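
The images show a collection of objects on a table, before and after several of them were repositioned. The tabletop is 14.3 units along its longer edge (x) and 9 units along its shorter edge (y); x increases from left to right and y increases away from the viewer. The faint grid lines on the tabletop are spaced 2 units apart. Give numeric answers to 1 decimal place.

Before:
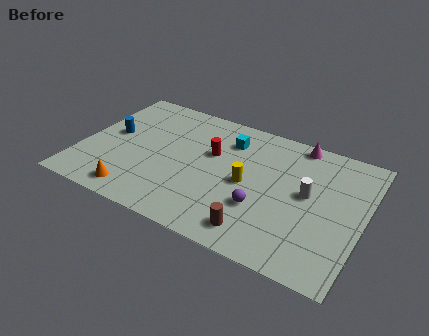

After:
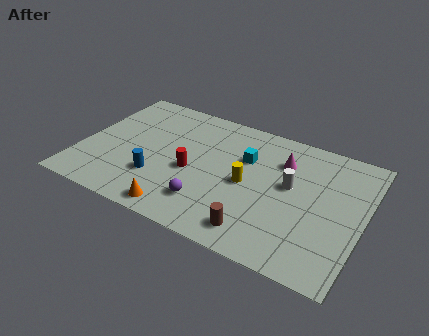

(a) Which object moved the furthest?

the blue cylinder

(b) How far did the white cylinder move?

0.9

From (11.5, 4.9) to (10.6, 5.1), the white cylinder covered √(0.9² + 0.2²) ≈ 0.9 units.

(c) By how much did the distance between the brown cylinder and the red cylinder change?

-0.6

Before: roughly 5.1 units apart; after: 4.5. That's 0.6 units closer together.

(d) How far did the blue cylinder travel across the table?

3.5

The blue cylinder was near (1.4, 4.9) before and (4.1, 2.7) after, so it travelled √(2.7² + 2.2²) ≈ 3.5 units.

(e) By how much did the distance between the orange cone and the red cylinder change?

-2.6

The distance was about 5.5 in the first image and 2.9 in the second, so they moved 2.6 units closer together.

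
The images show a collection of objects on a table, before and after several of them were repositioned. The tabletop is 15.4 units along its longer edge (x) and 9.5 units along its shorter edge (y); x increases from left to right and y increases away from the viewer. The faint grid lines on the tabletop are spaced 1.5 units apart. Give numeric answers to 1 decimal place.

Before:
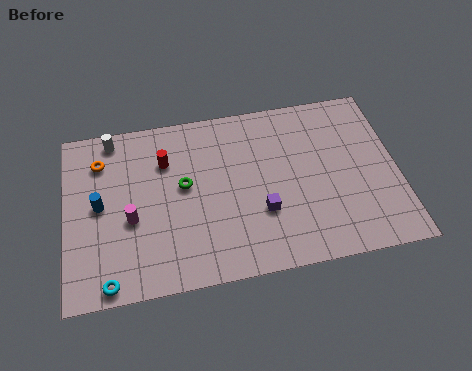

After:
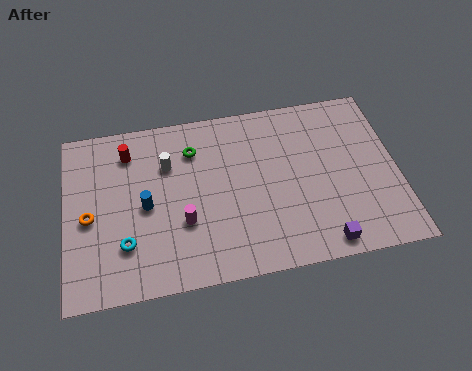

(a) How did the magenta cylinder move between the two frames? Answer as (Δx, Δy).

(2.4, -0.6)

From the two frames, the magenta cylinder sits at roughly (3.0, 3.9) before and (5.4, 3.3) after.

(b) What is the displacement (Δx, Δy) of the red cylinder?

(-1.7, 0.8)

The red cylinder was at about (4.7, 6.8) and moved to about (3.0, 7.6).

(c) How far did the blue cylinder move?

2.1

The blue cylinder was near (1.6, 4.9) before and (3.7, 4.5) after, so it travelled √(2.1² + 0.4²) ≈ 2.1 units.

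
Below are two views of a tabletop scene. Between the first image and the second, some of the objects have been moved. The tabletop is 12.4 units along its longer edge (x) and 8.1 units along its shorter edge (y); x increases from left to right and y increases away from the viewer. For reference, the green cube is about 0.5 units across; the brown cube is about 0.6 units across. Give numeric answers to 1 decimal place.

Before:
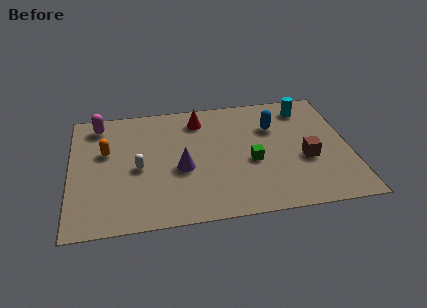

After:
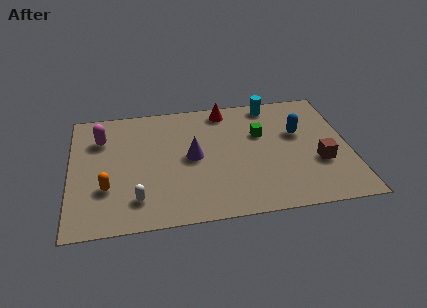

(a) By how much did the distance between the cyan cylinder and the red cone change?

-2.7

They were about 4.8 units apart before and 2.1 after — 2.7 units closer together.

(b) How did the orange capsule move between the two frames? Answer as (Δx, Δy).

(0.0, -2.4)

From the two frames, the orange capsule sits at roughly (1.6, 5.0) before and (1.6, 2.6) after.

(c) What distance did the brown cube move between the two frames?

0.7

From (10.4, 3.2) to (11.0, 2.9), the brown cube covered √(0.6² + 0.3²) ≈ 0.7 units.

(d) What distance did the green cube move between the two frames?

1.9

The green cube moved from about (8.0, 3.4) to (8.5, 5.2), a distance of √(0.5² + 1.8²) ≈ 1.9.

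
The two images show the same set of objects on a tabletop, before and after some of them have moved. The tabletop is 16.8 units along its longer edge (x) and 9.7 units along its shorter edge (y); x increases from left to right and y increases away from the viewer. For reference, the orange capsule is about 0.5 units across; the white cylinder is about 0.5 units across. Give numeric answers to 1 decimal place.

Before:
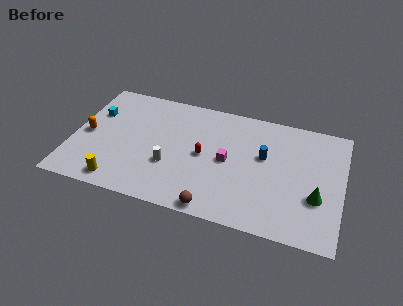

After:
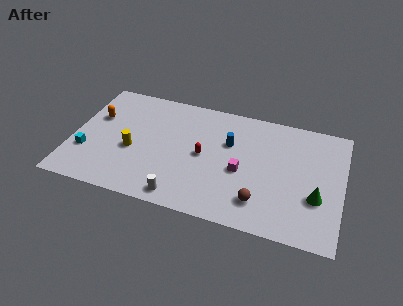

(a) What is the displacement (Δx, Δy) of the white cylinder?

(0.9, -2.3)

The white cylinder started near (6.2, 3.4) and ended near (7.1, 1.1).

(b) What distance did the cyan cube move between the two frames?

3.4

The cyan cube was near (1.2, 6.5) before and (1.0, 3.1) after, so it travelled √(0.2² + 3.4²) ≈ 3.4 units.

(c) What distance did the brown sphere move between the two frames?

3.0

The brown sphere was near (9.2, 0.8) before and (11.9, 2.1) after, so it travelled √(2.7² + 1.3²) ≈ 3.0 units.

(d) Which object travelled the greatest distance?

the cyan cube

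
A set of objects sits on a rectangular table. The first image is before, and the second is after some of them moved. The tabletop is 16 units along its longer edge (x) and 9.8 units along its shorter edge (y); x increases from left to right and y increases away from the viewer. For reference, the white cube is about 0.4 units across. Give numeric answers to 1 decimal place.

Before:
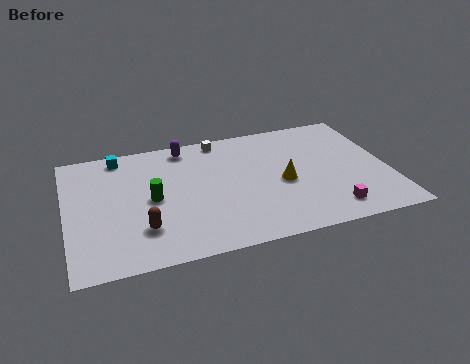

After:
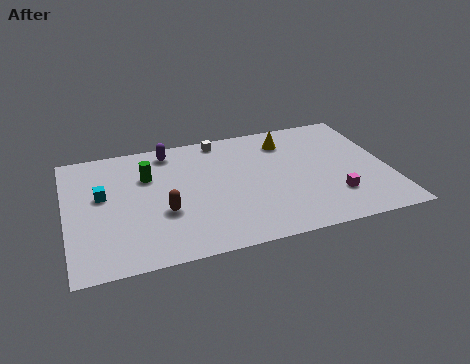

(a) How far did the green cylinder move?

1.9

The green cylinder was near (4.2, 4.8) before and (4.1, 6.7) after, so it travelled √(0.1² + 1.9²) ≈ 1.9 units.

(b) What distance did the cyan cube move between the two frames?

3.2

From (2.8, 8.7) to (1.8, 5.7), the cyan cube covered √(1.0² + 3.0²) ≈ 3.2 units.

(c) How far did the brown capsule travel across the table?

1.5

The brown capsule moved from about (3.6, 2.6) to (4.7, 3.6), a distance of √(1.1² + 1.0²) ≈ 1.5.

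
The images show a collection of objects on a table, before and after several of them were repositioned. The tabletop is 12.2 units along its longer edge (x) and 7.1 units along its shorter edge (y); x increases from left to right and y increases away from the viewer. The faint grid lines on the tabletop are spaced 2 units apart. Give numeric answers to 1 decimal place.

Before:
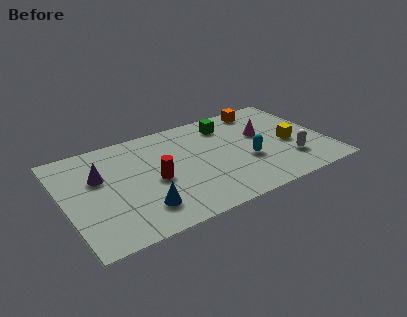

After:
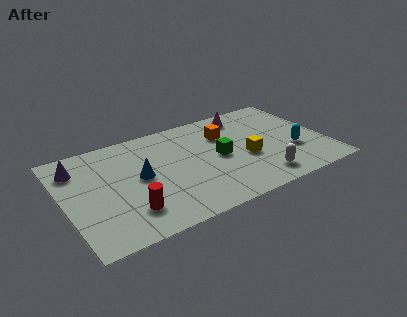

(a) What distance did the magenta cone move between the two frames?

1.8

The magenta cone moved from about (9.4, 4.3) to (8.8, 6.0), a distance of √(0.6² + 1.7²) ≈ 1.8.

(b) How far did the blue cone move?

2.1

The blue cone moved from about (3.3, 1.6) to (3.5, 3.7), a distance of √(0.2² + 2.1²) ≈ 2.1.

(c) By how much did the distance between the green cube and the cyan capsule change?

+0.5

They were about 3.0 units apart before and 3.5 after — 0.5 units further apart.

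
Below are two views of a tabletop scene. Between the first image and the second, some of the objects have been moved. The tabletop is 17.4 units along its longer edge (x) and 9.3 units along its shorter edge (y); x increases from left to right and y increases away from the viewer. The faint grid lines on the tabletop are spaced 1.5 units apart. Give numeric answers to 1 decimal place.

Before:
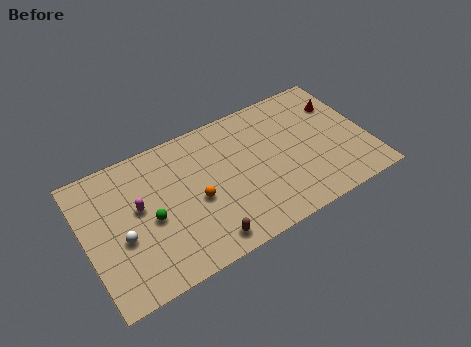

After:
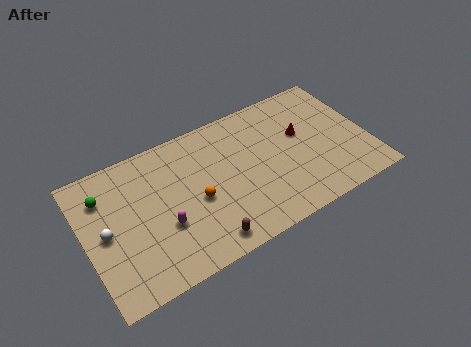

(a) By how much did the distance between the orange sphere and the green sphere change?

+3.2

The distance was about 2.8 in the first image and 6.0 in the second, so they moved 3.2 units further apart.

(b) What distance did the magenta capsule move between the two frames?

2.3

The magenta capsule was near (3.3, 5.3) before and (4.6, 3.4) after, so it travelled √(1.3² + 1.9²) ≈ 2.3 units.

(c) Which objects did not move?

the brown capsule and the orange sphere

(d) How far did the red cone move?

2.8

From (16.1, 6.7) to (13.5, 5.6), the red cone covered √(2.6² + 1.1²) ≈ 2.8 units.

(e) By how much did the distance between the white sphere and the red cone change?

-2.0

Before: roughly 14.3 units apart; after: 12.3. That's 2.0 units closer together.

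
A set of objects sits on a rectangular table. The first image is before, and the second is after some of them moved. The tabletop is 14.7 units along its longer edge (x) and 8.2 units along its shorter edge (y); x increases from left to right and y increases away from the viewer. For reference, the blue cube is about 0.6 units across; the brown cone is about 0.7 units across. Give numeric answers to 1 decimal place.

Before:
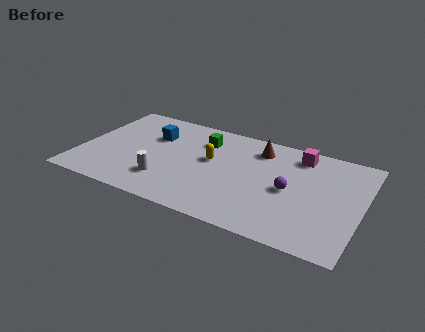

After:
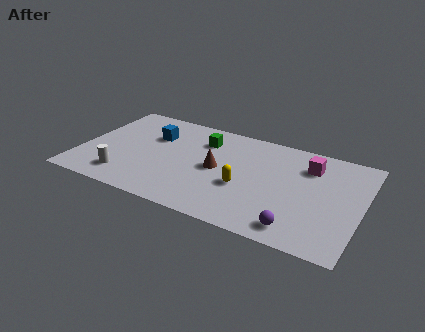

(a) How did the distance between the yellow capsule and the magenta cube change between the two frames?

-0.6

They were about 4.9 units apart before and 4.3 after — 0.6 units closer together.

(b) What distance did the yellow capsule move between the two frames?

2.4

The yellow capsule was near (6.8, 4.7) before and (8.7, 3.2) after, so it travelled √(1.9² + 1.5²) ≈ 2.4 units.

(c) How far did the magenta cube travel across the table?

0.9

The magenta cube was near (11.2, 6.9) before and (11.8, 6.2) after, so it travelled √(0.6² + 0.7²) ≈ 0.9 units.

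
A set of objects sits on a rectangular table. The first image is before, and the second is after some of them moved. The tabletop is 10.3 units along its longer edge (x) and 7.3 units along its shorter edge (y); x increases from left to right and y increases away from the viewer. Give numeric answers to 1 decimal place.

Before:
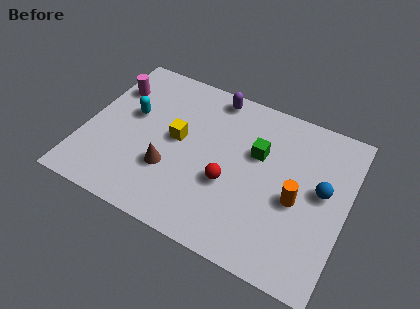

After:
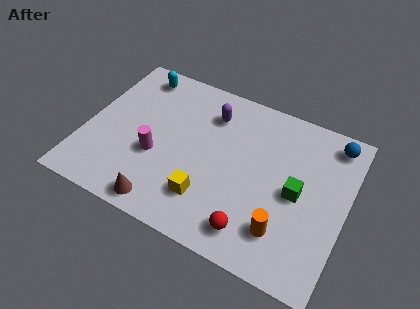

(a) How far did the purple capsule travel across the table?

0.9

The purple capsule was near (4.7, 6.5) before and (4.7, 5.6) after, so it travelled √(0.0² + 0.9²) ≈ 0.9 units.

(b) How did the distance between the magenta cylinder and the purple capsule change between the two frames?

-0.8

They were about 4.1 units apart before and 3.3 after — 0.8 units closer together.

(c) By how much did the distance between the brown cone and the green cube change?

+1.7

The distance was about 3.9 in the first image and 5.6 in the second, so they moved 1.7 units further apart.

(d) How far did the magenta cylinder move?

3.3

The magenta cylinder was near (0.8, 5.3) before and (2.9, 2.8) after, so it travelled √(2.1² + 2.5²) ≈ 3.3 units.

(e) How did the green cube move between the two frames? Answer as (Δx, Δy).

(1.7, -1.1)

The green cube was at about (6.7, 4.6) and moved to about (8.4, 3.5).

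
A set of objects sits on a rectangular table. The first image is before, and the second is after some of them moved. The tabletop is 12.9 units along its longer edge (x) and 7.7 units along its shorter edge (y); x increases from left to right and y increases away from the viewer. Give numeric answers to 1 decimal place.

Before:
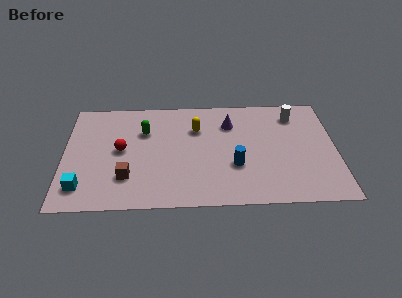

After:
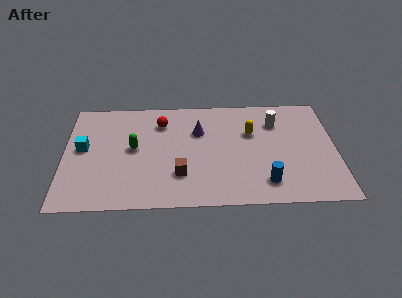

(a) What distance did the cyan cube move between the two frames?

2.7

From (0.9, 1.5) to (0.9, 4.2), the cyan cube covered √(0.0² + 2.7²) ≈ 2.7 units.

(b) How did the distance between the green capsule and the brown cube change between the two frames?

-0.4

Before: roughly 3.3 units apart; after: 2.9. That's 0.4 units closer together.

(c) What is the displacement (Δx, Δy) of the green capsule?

(-0.5, -1.2)

The green capsule was at about (3.8, 5.3) and moved to about (3.3, 4.1).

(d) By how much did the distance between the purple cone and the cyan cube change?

-2.6

The distance was about 8.2 in the first image and 5.6 in the second, so they moved 2.6 units closer together.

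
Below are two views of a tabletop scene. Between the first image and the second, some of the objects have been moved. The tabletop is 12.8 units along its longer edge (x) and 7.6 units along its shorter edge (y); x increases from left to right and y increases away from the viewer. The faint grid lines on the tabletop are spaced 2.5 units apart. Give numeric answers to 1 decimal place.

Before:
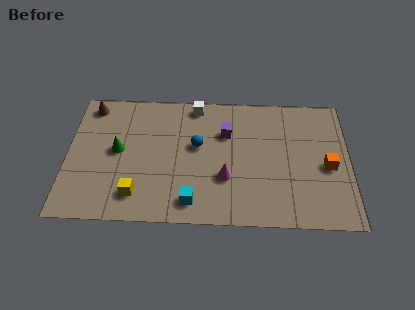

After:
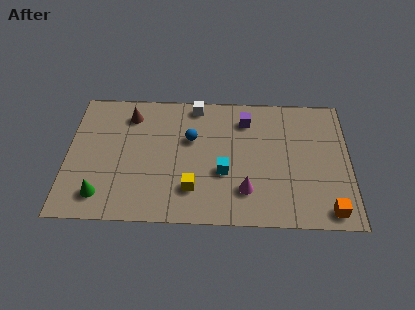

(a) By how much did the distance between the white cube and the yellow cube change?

-1.0

Before: roughly 5.9 units apart; after: 4.9. That's 1.0 units closer together.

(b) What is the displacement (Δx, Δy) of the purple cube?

(0.9, 0.8)

The purple cube was at about (7.2, 5.2) and moved to about (8.1, 6.0).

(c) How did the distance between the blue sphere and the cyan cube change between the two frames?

-0.8

Before: roughly 3.2 units apart; after: 2.4. That's 0.8 units closer together.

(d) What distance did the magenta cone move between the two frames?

1.1

From (7.2, 2.6) to (8.1, 1.9), the magenta cone covered √(0.9² + 0.7²) ≈ 1.1 units.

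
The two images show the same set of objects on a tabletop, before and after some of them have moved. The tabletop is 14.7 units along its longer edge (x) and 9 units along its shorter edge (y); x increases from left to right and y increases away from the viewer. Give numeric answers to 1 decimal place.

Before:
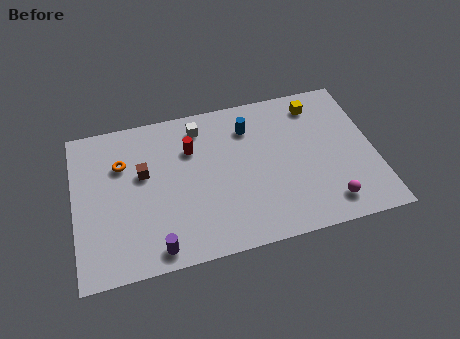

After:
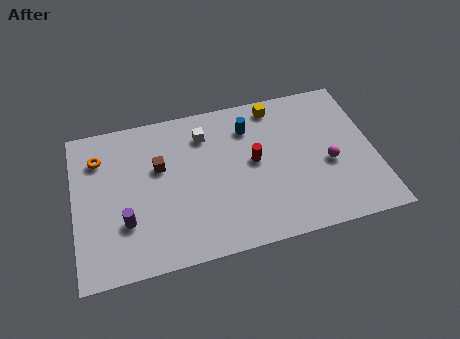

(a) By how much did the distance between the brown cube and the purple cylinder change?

-1.1

The distance was about 4.4 in the first image and 3.3 in the second, so they moved 1.1 units closer together.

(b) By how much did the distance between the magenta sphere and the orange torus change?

+0.6

The distance was about 10.9 in the first image and 11.5 in the second, so they moved 0.6 units further apart.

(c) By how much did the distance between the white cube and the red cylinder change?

+1.9

Before: roughly 1.3 units apart; after: 3.2. That's 1.9 units further apart.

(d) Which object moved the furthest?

the red cylinder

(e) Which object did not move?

the blue cylinder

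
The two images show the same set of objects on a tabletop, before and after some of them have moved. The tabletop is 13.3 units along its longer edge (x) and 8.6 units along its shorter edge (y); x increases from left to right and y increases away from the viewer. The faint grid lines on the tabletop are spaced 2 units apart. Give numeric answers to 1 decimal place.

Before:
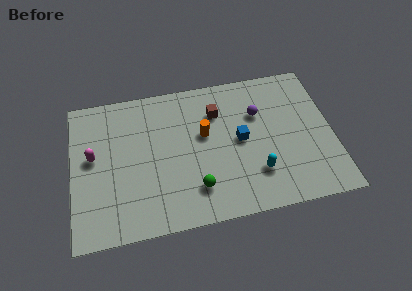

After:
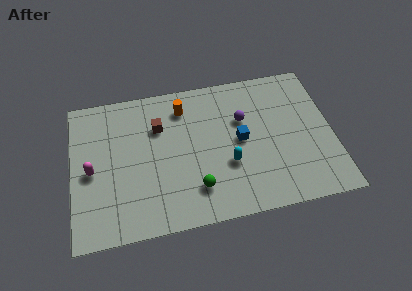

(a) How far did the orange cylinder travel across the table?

2.1

From (6.8, 5.1) to (5.8, 6.9), the orange cylinder covered √(1.0² + 1.8²) ≈ 2.1 units.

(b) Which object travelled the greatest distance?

the brown cube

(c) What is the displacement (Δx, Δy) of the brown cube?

(-3.0, -0.3)

From the two frames, the brown cube sits at roughly (7.5, 6.3) before and (4.5, 6.0) after.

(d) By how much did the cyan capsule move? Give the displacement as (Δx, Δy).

(-1.4, 0.8)

From the two frames, the cyan capsule sits at roughly (9.3, 2.3) before and (7.9, 3.1) after.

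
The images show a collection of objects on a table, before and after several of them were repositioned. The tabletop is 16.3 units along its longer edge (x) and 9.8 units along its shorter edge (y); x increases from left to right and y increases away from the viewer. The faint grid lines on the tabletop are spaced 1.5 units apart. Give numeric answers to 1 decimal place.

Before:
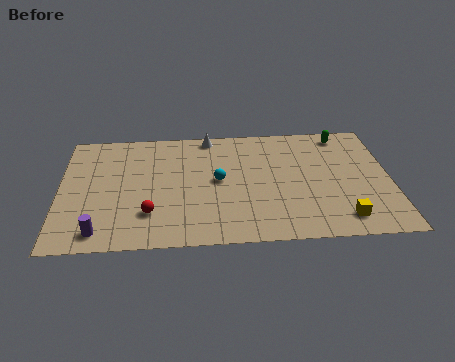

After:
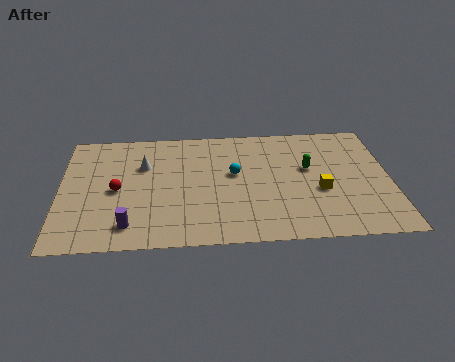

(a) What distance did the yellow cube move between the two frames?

2.5

The yellow cube was near (13.8, 1.6) before and (12.8, 3.9) after, so it travelled √(1.0² + 2.3²) ≈ 2.5 units.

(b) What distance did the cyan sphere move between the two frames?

0.9

The cyan sphere was near (7.8, 5.1) before and (8.6, 5.6) after, so it travelled √(0.8² + 0.5²) ≈ 0.9 units.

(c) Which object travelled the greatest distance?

the white cone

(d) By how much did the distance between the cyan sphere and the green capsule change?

-3.5

They were about 7.2 units apart before and 3.7 after — 3.5 units closer together.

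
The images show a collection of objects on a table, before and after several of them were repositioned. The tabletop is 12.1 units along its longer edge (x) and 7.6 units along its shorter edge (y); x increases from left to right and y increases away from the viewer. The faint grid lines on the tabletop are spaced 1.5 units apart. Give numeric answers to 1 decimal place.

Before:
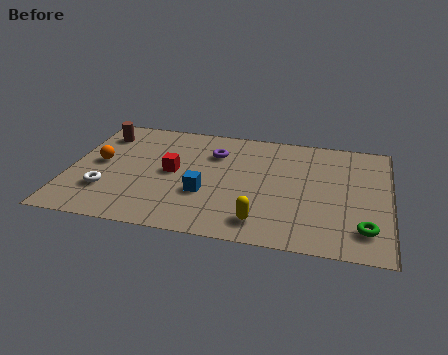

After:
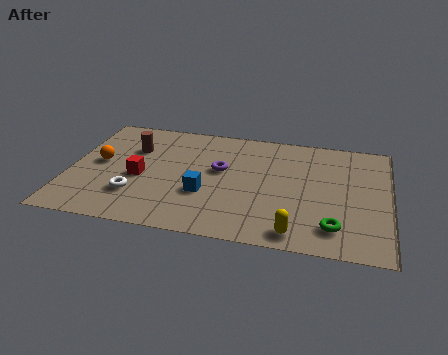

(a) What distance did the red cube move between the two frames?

1.3

From (3.9, 3.9) to (2.7, 3.3), the red cube covered √(1.2² + 0.6²) ≈ 1.3 units.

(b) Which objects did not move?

the orange sphere and the blue cube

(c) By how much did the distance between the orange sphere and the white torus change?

+0.6

They were about 1.8 units apart before and 2.4 after — 0.6 units further apart.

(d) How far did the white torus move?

1.1

The white torus was near (1.5, 2.2) before and (2.6, 2.1) after, so it travelled √(1.1² + 0.1²) ≈ 1.1 units.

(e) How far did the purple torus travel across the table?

1.1

The purple torus was near (5.4, 5.5) before and (5.7, 4.4) after, so it travelled √(0.3² + 1.1²) ≈ 1.1 units.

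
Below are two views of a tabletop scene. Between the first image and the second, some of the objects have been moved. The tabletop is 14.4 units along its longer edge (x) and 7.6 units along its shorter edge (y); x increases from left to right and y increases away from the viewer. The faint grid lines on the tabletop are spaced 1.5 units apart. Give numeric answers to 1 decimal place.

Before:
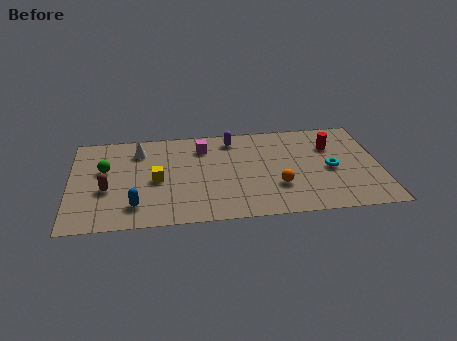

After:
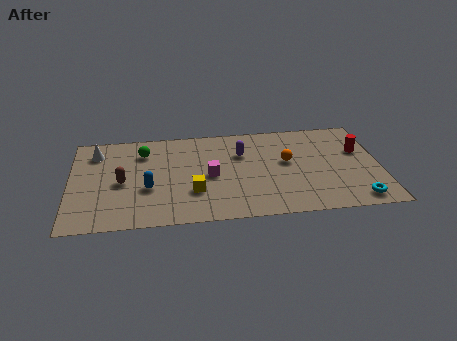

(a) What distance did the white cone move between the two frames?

2.0

The white cone was near (3.2, 5.9) before and (1.2, 6.0) after, so it travelled √(2.0² + 0.1²) ≈ 2.0 units.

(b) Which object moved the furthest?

the cyan torus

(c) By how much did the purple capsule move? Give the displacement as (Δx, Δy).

(0.4, -1.2)

The purple capsule was at about (7.6, 6.4) and moved to about (8.0, 5.2).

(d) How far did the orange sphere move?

2.0

The orange sphere moved from about (9.6, 2.4) to (10.1, 4.3), a distance of √(0.5² + 1.9²) ≈ 2.0.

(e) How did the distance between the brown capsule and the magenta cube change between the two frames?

-1.3

They were about 5.4 units apart before and 4.1 after — 1.3 units closer together.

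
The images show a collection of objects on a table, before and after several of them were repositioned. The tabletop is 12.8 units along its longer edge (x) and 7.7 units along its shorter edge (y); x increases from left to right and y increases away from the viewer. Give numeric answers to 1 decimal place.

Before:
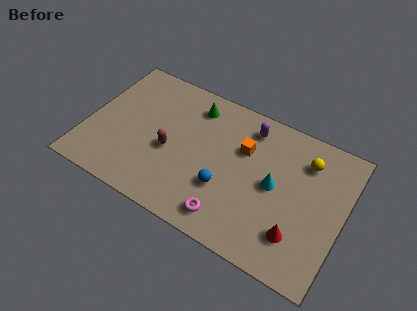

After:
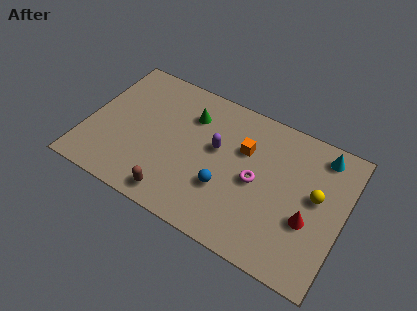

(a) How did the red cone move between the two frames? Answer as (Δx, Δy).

(0.4, 1.0)

From the two frames, the red cone sits at roughly (10.8, 1.9) before and (11.2, 2.9) after.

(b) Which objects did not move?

the orange cube and the blue sphere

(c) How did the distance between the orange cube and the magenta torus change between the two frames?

-2.3

They were about 3.9 units apart before and 1.6 after — 2.3 units closer together.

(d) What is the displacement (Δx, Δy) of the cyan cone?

(2.0, 2.7)

The cyan cone started near (9.4, 3.9) and ended near (11.4, 6.6).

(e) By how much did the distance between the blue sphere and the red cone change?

+0.3

Before: roughly 3.8 units apart; after: 4.1. That's 0.3 units further apart.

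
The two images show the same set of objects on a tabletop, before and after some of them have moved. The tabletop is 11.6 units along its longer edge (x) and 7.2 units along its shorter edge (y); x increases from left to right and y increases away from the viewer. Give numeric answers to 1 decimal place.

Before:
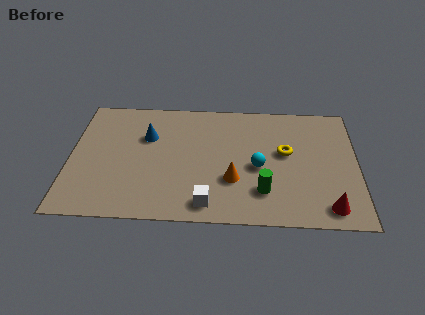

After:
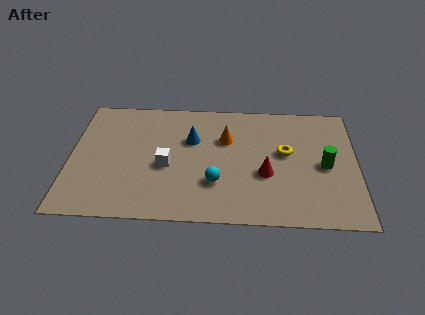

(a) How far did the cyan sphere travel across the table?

2.0

From (7.6, 3.2) to (5.9, 2.2), the cyan sphere covered √(1.7² + 1.0²) ≈ 2.0 units.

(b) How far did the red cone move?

3.1

The red cone was near (10.4, 1.0) before and (7.9, 2.8) after, so it travelled √(2.5² + 1.8²) ≈ 3.1 units.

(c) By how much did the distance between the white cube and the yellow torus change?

+0.5

They were about 4.4 units apart before and 4.9 after — 0.5 units further apart.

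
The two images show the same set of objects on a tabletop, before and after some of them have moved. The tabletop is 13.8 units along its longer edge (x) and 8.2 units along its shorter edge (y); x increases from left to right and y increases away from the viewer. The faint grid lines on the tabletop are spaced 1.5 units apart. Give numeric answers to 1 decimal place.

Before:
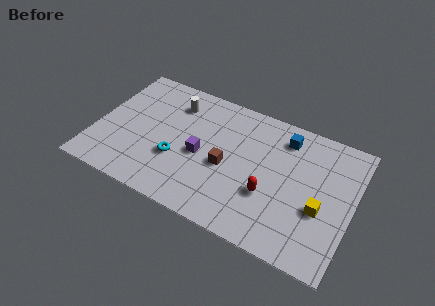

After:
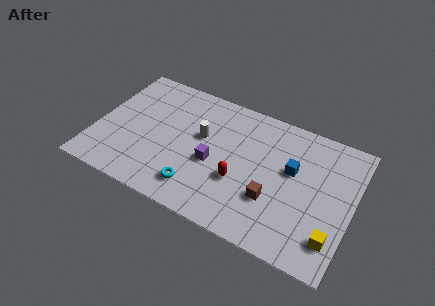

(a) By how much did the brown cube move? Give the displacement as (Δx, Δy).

(2.6, -0.9)

From the two frames, the brown cube sits at roughly (7.1, 3.6) before and (9.7, 2.7) after.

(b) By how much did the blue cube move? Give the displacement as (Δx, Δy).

(0.6, -1.8)

The blue cube started near (9.9, 6.7) and ended near (10.5, 4.9).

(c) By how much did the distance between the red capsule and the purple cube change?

-2.3

The distance was about 3.9 in the first image and 1.6 in the second, so they moved 2.3 units closer together.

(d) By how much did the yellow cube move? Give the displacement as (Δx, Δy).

(0.8, -1.4)

The yellow cube started near (12.2, 3.2) and ended near (13.0, 1.8).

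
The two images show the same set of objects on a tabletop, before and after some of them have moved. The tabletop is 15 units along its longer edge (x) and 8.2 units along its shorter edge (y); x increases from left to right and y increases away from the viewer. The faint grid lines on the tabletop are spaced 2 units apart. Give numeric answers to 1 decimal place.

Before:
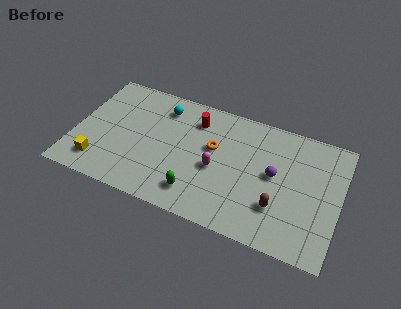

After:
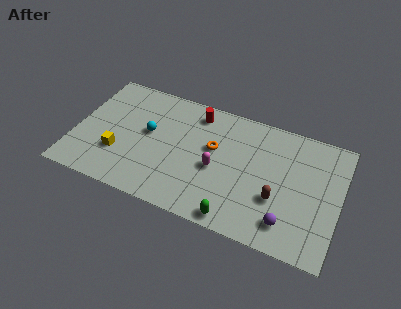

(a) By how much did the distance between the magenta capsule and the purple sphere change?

+1.4

Before: roughly 3.3 units apart; after: 4.7. That's 1.4 units further apart.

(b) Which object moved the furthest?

the purple sphere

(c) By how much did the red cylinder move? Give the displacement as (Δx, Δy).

(0.0, 0.5)

The red cylinder started near (6.6, 6.4) and ended near (6.6, 6.9).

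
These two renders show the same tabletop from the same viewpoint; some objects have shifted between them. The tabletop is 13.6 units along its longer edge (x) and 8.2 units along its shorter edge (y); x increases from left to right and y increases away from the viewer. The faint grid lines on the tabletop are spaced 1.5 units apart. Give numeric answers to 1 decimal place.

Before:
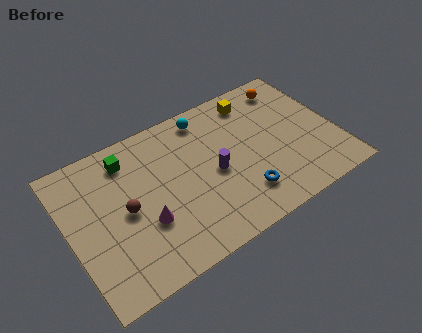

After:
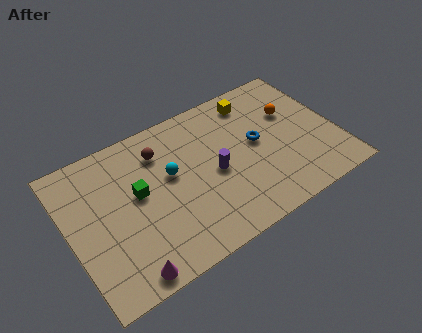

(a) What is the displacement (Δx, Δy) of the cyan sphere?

(-2.2, -2.3)

The cyan sphere started near (7.4, 7.1) and ended near (5.2, 4.8).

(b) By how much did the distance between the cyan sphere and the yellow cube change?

+2.6

Before: roughly 2.5 units apart; after: 5.1. That's 2.6 units further apart.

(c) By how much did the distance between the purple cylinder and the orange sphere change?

-0.9

The distance was about 5.5 in the first image and 4.6 in the second, so they moved 0.9 units closer together.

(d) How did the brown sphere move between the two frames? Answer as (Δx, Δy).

(2.1, 2.3)

From the two frames, the brown sphere sits at roughly (2.8, 4.0) before and (4.9, 6.3) after.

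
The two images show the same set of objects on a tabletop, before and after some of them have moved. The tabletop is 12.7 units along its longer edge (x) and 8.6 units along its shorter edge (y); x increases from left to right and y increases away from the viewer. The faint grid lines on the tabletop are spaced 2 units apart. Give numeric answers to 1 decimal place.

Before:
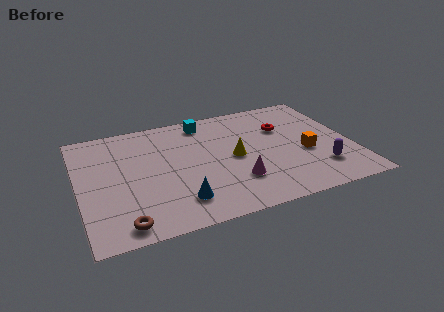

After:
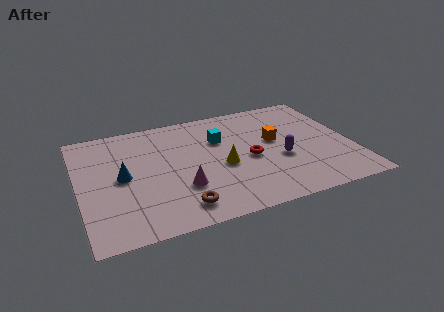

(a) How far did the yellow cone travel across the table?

0.8

From (7.2, 4.2) to (6.6, 3.7), the yellow cone covered √(0.6² + 0.5²) ≈ 0.8 units.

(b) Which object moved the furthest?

the blue cone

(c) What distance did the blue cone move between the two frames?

3.5

From (4.4, 1.8) to (2.0, 4.3), the blue cone covered √(2.4² + 2.5²) ≈ 3.5 units.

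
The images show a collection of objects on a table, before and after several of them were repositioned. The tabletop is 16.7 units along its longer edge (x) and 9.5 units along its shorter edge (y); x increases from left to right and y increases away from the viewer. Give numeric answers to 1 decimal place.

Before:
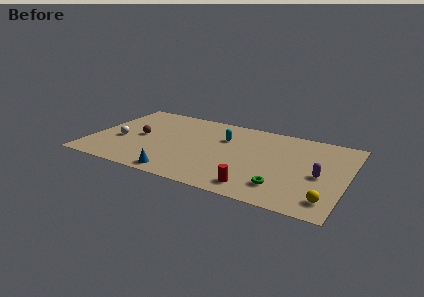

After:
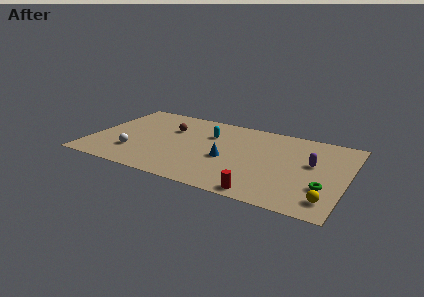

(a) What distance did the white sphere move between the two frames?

1.6

The white sphere moved from about (1.9, 3.8) to (3.0, 2.6), a distance of √(1.1² + 1.2²) ≈ 1.6.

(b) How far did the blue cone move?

4.1

The blue cone moved from about (6.2, 1.0) to (9.0, 4.0), a distance of √(2.8² + 3.0²) ≈ 4.1.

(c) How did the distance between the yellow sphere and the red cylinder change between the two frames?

-0.4

They were about 4.5 units apart before and 4.1 after — 0.4 units closer together.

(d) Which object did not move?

the yellow sphere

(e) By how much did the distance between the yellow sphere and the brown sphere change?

-1.2

They were about 13.0 units apart before and 11.8 after — 1.2 units closer together.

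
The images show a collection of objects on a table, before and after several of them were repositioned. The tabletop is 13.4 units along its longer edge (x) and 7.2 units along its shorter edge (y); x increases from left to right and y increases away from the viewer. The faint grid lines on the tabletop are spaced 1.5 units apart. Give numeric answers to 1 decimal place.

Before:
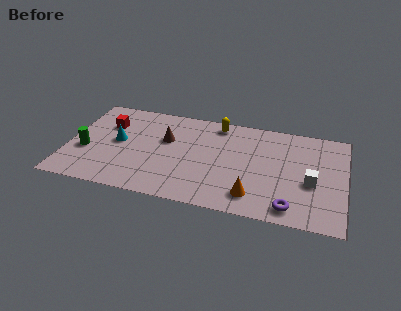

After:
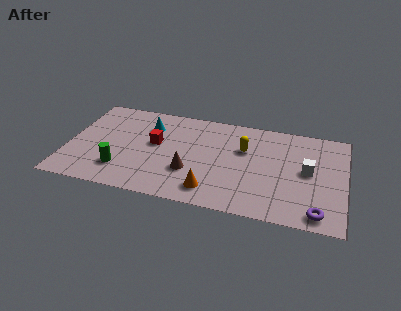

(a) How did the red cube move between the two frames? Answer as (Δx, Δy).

(2.4, -0.9)

The red cube started near (1.8, 5.0) and ended near (4.2, 4.1).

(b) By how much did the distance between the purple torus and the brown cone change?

-0.7

Before: roughly 7.1 units apart; after: 6.4. That's 0.7 units closer together.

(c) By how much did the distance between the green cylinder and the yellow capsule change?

-0.6

The distance was about 7.1 in the first image and 6.5 in the second, so they moved 0.6 units closer together.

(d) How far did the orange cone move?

2.0

The orange cone moved from about (9.1, 1.4) to (7.1, 1.3), a distance of √(2.0² + 0.1²) ≈ 2.0.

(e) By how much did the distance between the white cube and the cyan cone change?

-1.5

Before: roughly 9.4 units apart; after: 7.9. That's 1.5 units closer together.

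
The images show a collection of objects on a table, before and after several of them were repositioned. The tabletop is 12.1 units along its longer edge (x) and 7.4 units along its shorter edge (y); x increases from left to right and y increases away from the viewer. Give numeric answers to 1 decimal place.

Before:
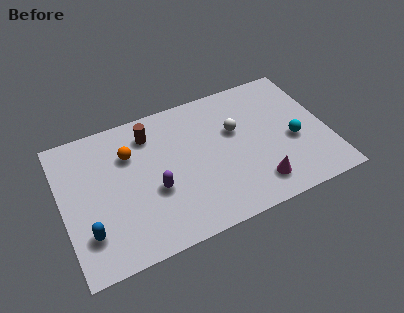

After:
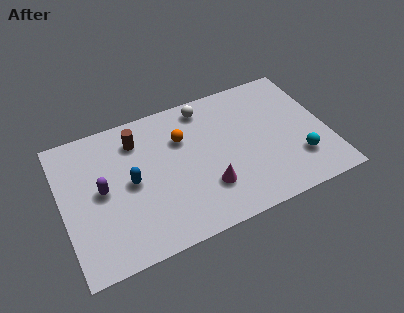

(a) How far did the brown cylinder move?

0.6

From (4.2, 5.9) to (3.6, 5.8), the brown cylinder covered √(0.6² + 0.1²) ≈ 0.6 units.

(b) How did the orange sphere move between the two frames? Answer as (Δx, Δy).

(2.4, -0.1)

From the two frames, the orange sphere sits at roughly (3.2, 5.2) before and (5.6, 5.1) after.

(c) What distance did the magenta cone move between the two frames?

2.3

From (8.6, 1.4) to (6.4, 2.1), the magenta cone covered √(2.2² + 0.7²) ≈ 2.3 units.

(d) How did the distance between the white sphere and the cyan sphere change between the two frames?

+2.9

Before: roughly 2.9 units apart; after: 5.8. That's 2.9 units further apart.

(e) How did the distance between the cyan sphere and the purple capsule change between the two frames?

+2.6

They were about 6.4 units apart before and 9.0 after — 2.6 units further apart.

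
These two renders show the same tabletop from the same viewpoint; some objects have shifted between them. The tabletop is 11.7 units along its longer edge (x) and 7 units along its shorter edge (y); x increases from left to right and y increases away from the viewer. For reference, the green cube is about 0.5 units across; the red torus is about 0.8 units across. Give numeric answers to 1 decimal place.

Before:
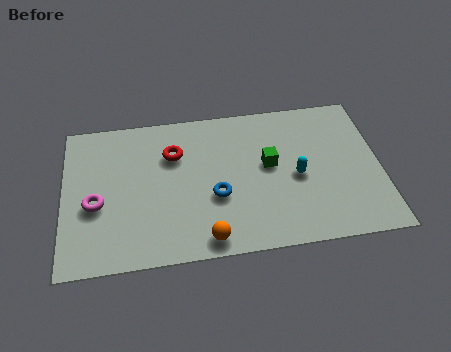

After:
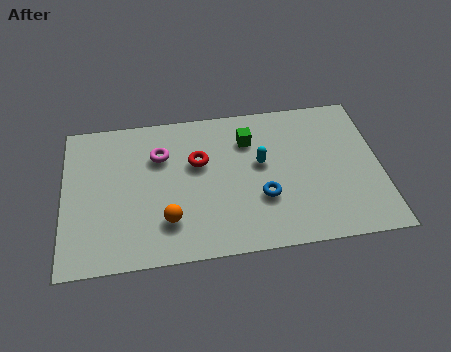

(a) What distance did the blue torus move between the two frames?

1.7

The blue torus moved from about (5.6, 2.7) to (7.3, 2.4), a distance of √(1.7² + 0.3²) ≈ 1.7.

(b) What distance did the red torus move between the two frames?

1.0

The red torus was near (4.1, 4.9) before and (5.0, 4.4) after, so it travelled √(0.9² + 0.5²) ≈ 1.0 units.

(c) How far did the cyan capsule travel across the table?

1.5

The cyan capsule was near (8.6, 3.2) before and (7.3, 4.0) after, so it travelled √(1.3² + 0.8²) ≈ 1.5 units.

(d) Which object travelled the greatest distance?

the magenta torus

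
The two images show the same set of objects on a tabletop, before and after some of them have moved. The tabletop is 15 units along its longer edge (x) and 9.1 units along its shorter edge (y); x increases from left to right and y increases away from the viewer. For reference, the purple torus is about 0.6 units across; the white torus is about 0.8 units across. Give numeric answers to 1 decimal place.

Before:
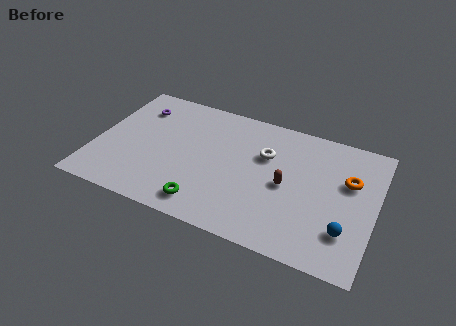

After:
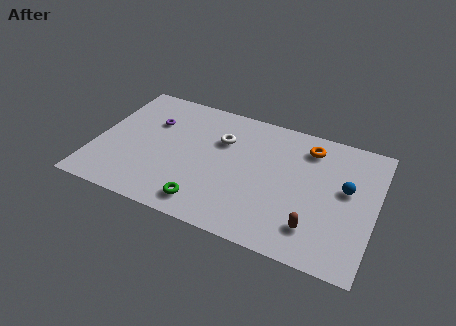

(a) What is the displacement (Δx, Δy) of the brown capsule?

(1.7, -2.3)

The brown capsule was at about (10.3, 4.3) and moved to about (12.0, 2.0).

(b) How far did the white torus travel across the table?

2.4

The white torus was near (9.0, 6.0) before and (6.6, 6.2) after, so it travelled √(2.4² + 0.2²) ≈ 2.4 units.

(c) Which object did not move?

the green torus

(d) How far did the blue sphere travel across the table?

2.8

From (13.6, 2.4) to (13.4, 5.2), the blue sphere covered √(0.2² + 2.8²) ≈ 2.8 units.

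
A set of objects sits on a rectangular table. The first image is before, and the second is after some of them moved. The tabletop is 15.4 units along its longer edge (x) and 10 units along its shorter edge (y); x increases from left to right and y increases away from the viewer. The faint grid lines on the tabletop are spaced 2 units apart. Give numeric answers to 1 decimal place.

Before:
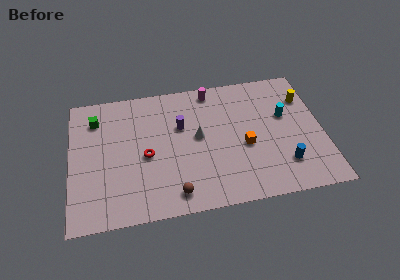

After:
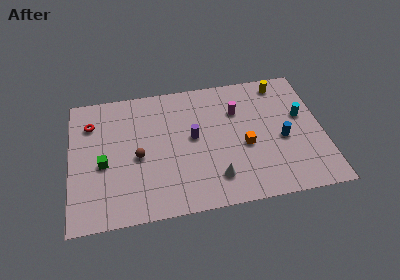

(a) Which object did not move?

the orange cube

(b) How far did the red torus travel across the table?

4.5

From (4.6, 4.5) to (1.3, 7.5), the red torus covered √(3.3² + 3.0²) ≈ 4.5 units.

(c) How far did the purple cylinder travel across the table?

1.2

From (6.8, 6.4) to (7.5, 5.4), the purple cylinder covered √(0.7² + 1.0²) ≈ 1.2 units.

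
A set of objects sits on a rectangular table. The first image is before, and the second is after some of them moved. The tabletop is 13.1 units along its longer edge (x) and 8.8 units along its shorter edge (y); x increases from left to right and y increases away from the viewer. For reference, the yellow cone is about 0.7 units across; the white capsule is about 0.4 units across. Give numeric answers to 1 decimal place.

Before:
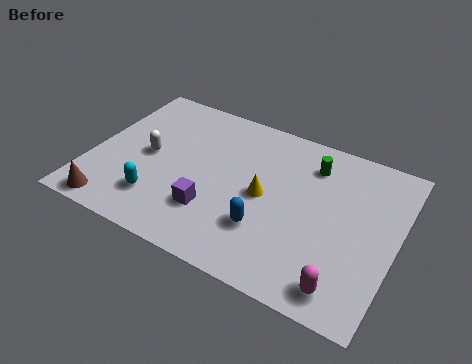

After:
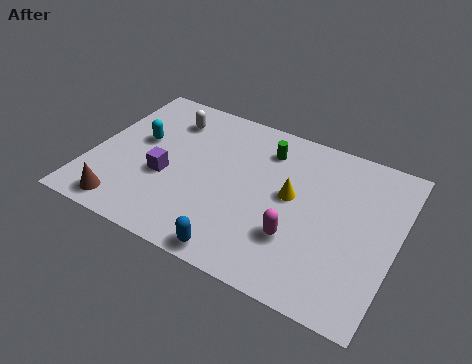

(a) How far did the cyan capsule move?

3.3

The cyan capsule moved from about (3.2, 2.1) to (1.9, 5.1), a distance of √(1.3² + 3.0²) ≈ 3.3.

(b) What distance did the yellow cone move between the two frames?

1.2

The yellow cone was near (7.5, 4.3) before and (8.6, 4.8) after, so it travelled √(1.1² + 0.5²) ≈ 1.2 units.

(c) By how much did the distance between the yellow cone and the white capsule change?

+1.0

They were about 5.1 units apart before and 6.1 after — 1.0 units further apart.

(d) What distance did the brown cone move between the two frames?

0.5

The brown cone was near (1.4, 0.9) before and (1.9, 1.1) after, so it travelled √(0.5² + 0.2²) ≈ 0.5 units.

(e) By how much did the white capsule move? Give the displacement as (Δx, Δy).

(0.5, 2.5)

From the two frames, the white capsule sits at roughly (2.4, 4.4) before and (2.9, 6.9) after.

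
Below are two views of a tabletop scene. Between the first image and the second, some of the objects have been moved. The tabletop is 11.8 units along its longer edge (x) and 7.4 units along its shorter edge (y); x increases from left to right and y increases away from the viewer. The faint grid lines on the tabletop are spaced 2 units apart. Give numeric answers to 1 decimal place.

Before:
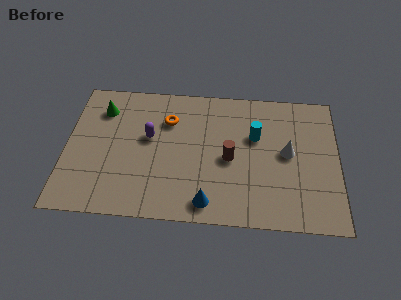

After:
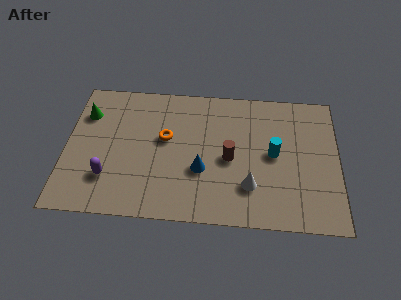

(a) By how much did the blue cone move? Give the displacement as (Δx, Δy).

(-0.3, 1.7)

From the two frames, the blue cone sits at roughly (6.2, 1.0) before and (5.9, 2.7) after.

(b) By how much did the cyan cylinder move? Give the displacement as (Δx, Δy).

(0.8, -0.9)

From the two frames, the cyan cylinder sits at roughly (8.2, 4.7) before and (9.0, 3.8) after.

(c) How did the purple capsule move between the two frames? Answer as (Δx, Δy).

(-1.7, -2.3)

From the two frames, the purple capsule sits at roughly (3.6, 4.3) before and (1.9, 2.0) after.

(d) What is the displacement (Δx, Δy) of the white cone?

(-1.6, -1.9)

The white cone was at about (9.6, 3.9) and moved to about (8.0, 2.0).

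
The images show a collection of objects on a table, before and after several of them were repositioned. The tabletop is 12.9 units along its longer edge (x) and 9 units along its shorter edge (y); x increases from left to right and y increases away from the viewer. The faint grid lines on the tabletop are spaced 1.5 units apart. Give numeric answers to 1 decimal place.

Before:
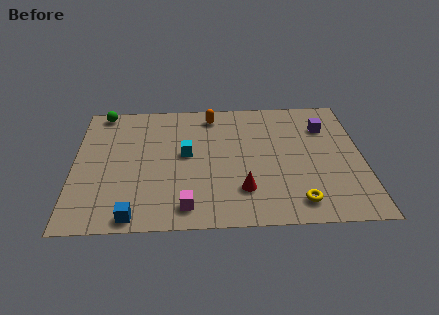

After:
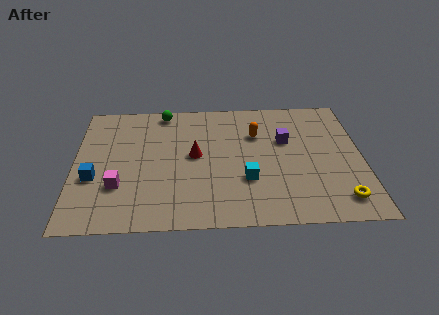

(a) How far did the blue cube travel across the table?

3.2

The blue cube moved from about (2.7, 0.8) to (0.9, 3.4), a distance of √(1.8² + 2.6²) ≈ 3.2.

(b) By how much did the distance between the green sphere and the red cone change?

-5.0

The distance was about 8.6 in the first image and 3.6 in the second, so they moved 5.0 units closer together.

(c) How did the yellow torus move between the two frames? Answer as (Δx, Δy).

(1.9, 0.1)

From the two frames, the yellow torus sits at roughly (9.9, 1.4) before and (11.8, 1.5) after.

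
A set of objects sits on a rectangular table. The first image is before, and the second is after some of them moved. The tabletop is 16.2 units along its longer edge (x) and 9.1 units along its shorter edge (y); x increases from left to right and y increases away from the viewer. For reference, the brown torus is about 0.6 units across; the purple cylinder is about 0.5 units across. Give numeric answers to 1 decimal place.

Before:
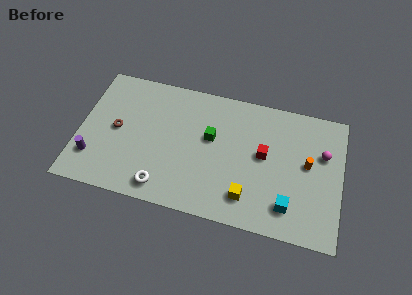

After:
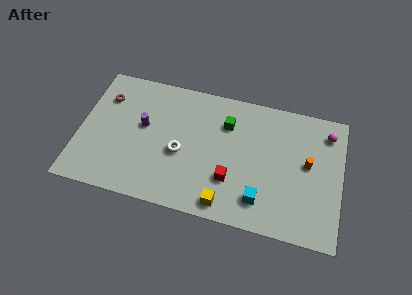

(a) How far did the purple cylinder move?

4.1

The purple cylinder moved from about (1.0, 2.3) to (3.9, 5.2), a distance of √(2.9² + 2.9²) ≈ 4.1.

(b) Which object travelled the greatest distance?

the purple cylinder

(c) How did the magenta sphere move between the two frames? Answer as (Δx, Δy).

(0.2, 1.5)

From the two frames, the magenta sphere sits at roughly (15.0, 5.9) before and (15.2, 7.4) after.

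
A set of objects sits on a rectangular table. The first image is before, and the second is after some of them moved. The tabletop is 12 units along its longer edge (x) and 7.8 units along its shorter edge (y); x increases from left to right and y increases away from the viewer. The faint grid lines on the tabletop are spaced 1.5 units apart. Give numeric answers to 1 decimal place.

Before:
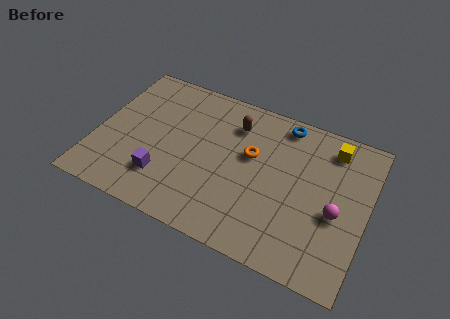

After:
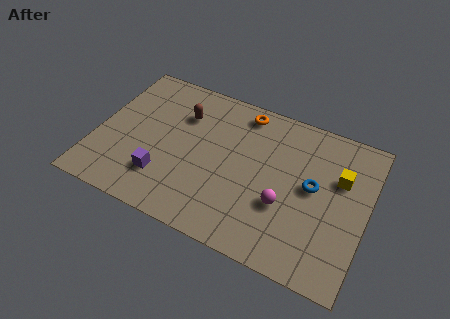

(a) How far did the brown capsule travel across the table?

2.3

The brown capsule was near (5.9, 6.0) before and (3.6, 5.6) after, so it travelled √(2.3² + 0.4²) ≈ 2.3 units.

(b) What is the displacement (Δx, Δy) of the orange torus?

(-0.6, 2.1)

The orange torus was at about (6.8, 4.7) and moved to about (6.2, 6.8).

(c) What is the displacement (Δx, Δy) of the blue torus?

(1.6, -2.7)

The blue torus was at about (8.0, 6.9) and moved to about (9.6, 4.2).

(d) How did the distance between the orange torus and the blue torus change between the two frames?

+1.8

Before: roughly 2.5 units apart; after: 4.3. That's 1.8 units further apart.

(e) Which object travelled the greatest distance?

the blue torus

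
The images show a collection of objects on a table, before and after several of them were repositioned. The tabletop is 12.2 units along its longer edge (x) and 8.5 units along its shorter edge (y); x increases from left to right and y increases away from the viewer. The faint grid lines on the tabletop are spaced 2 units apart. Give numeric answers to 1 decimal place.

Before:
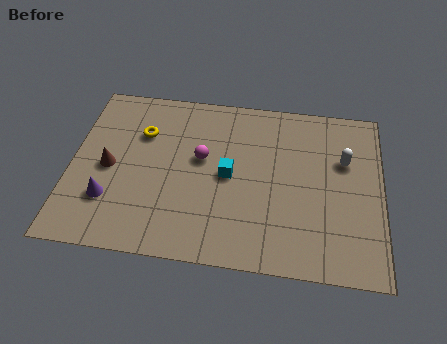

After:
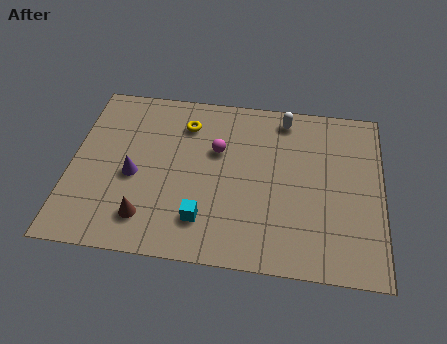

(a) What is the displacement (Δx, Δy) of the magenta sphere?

(0.6, 0.5)

From the two frames, the magenta sphere sits at roughly (5.1, 4.9) before and (5.7, 5.4) after.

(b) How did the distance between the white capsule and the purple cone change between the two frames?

-2.7

They were about 9.6 units apart before and 6.9 after — 2.7 units closer together.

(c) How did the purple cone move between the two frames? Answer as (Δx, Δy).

(0.9, 1.3)

The purple cone was at about (1.6, 2.4) and moved to about (2.5, 3.7).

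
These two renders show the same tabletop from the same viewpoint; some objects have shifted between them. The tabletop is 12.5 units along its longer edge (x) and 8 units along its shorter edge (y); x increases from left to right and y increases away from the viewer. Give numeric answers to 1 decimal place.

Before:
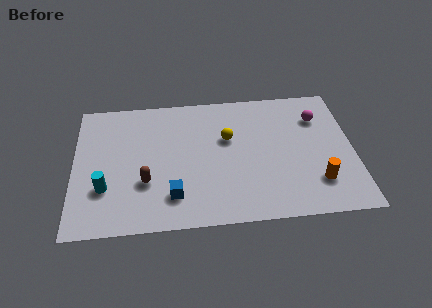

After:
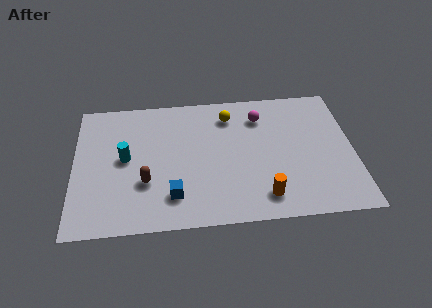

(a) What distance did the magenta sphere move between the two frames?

2.6

From (11.0, 5.9) to (8.4, 6.2), the magenta sphere covered √(2.6² + 0.3²) ≈ 2.6 units.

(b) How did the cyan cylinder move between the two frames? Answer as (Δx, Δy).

(0.9, 1.7)

The cyan cylinder was at about (1.4, 2.5) and moved to about (2.3, 4.2).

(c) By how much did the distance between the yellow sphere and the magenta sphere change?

-2.8

Before: roughly 4.2 units apart; after: 1.4. That's 2.8 units closer together.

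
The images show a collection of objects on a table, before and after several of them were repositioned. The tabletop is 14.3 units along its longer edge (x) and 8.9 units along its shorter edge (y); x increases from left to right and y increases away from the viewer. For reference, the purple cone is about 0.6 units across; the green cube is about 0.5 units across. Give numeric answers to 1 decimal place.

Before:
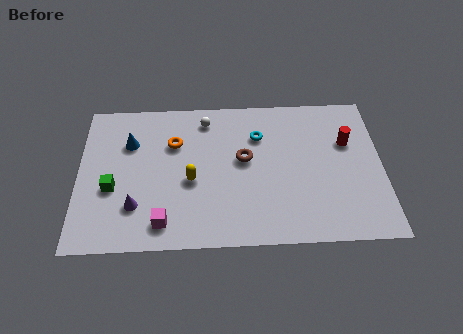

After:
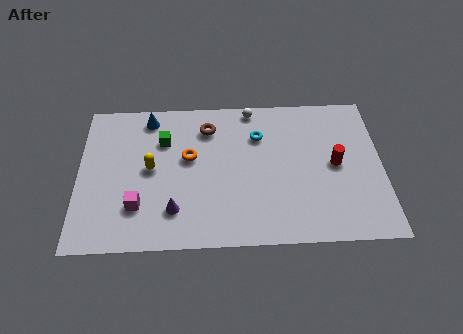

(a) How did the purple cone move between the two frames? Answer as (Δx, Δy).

(1.8, -0.3)

The purple cone was at about (2.7, 2.4) and moved to about (4.5, 2.1).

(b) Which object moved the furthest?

the green cube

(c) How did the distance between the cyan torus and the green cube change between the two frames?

-3.0

Before: roughly 7.5 units apart; after: 4.5. That's 3.0 units closer together.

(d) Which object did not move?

the cyan torus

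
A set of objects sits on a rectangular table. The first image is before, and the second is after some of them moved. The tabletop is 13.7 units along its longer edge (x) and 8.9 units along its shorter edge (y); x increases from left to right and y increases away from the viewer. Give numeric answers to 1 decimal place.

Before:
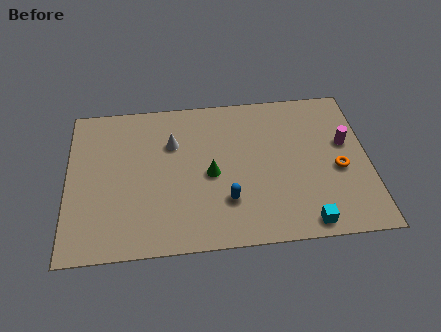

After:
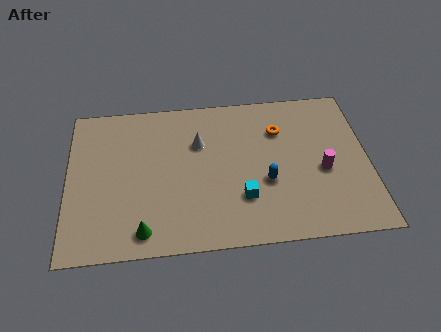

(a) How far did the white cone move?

1.2

The white cone moved from about (4.8, 6.1) to (6.0, 6.0), a distance of √(1.2² + 0.1²) ≈ 1.2.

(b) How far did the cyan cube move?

3.3

From (10.7, 0.9) to (7.9, 2.6), the cyan cube covered √(2.8² + 1.7²) ≈ 3.3 units.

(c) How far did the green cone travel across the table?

4.2

The green cone moved from about (6.5, 4.1) to (3.4, 1.2), a distance of √(3.1² + 2.9²) ≈ 4.2.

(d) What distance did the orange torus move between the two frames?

3.7

The orange torus was near (12.3, 3.8) before and (9.7, 6.4) after, so it travelled √(2.6² + 2.6²) ≈ 3.7 units.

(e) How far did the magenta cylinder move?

1.9

The magenta cylinder was near (12.7, 5.3) before and (11.6, 3.8) after, so it travelled √(1.1² + 1.5²) ≈ 1.9 units.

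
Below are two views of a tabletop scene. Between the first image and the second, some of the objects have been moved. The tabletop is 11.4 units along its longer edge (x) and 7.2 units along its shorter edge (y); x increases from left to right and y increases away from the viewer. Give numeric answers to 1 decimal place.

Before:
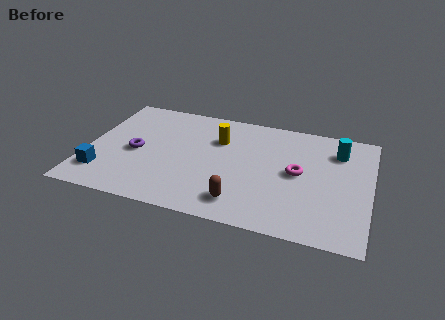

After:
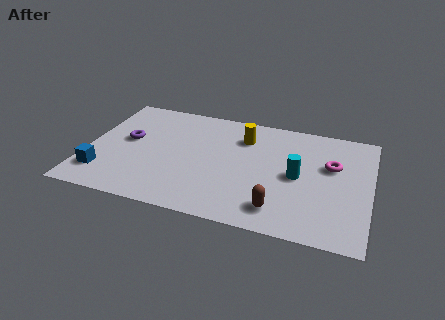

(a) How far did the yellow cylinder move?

1.1

The yellow cylinder was near (5.2, 5.0) before and (6.2, 5.4) after, so it travelled √(1.0² + 0.4²) ≈ 1.1 units.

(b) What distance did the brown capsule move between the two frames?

1.5

From (6.4, 1.3) to (7.9, 1.3), the brown capsule covered √(1.5² + 0.0²) ≈ 1.5 units.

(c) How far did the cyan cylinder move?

2.5

The cyan cylinder moved from about (10.0, 5.5) to (8.5, 3.5), a distance of √(1.5² + 2.0²) ≈ 2.5.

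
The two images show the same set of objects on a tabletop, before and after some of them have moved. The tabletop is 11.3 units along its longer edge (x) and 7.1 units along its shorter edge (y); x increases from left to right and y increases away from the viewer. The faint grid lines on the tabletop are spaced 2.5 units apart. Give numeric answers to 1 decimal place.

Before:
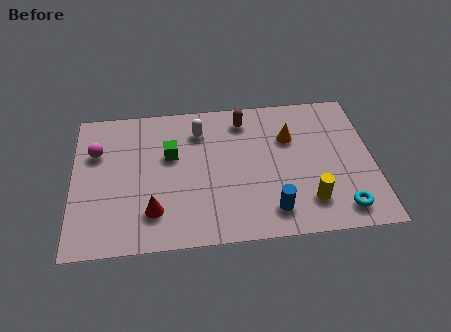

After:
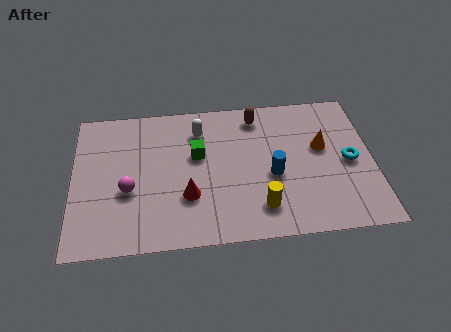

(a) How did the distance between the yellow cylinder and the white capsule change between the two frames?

-1.0

They were about 5.6 units apart before and 4.6 after — 1.0 units closer together.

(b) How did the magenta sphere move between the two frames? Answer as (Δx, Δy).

(1.2, -2.0)

The magenta sphere started near (0.9, 4.8) and ended near (2.1, 2.8).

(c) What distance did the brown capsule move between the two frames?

0.5

The brown capsule moved from about (6.5, 5.9) to (7.0, 6.0), a distance of √(0.5² + 0.1²) ≈ 0.5.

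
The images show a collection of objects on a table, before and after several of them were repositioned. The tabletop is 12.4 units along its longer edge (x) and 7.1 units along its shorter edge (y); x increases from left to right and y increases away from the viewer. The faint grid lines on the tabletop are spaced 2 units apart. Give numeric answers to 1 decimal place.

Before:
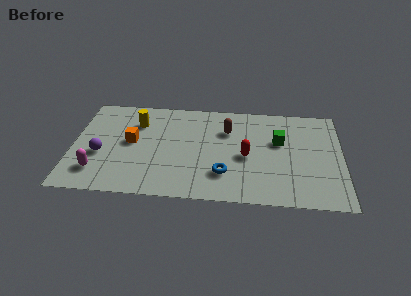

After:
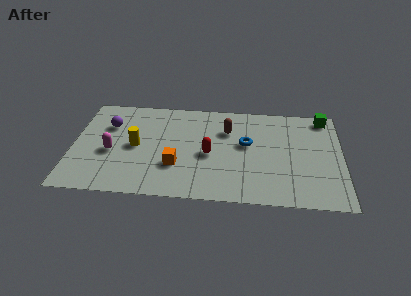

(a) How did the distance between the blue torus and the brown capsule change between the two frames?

-1.8

The distance was about 3.1 in the first image and 1.3 in the second, so they moved 1.8 units closer together.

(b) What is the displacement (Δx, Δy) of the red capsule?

(-1.7, 0.0)

The red capsule was at about (8.0, 3.2) and moved to about (6.3, 3.2).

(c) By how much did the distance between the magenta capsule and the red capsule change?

-2.5

The distance was about 7.0 in the first image and 4.5 in the second, so they moved 2.5 units closer together.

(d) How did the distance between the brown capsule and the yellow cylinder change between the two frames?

+0.3

Before: roughly 4.2 units apart; after: 4.5. That's 0.3 units further apart.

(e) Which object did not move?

the brown capsule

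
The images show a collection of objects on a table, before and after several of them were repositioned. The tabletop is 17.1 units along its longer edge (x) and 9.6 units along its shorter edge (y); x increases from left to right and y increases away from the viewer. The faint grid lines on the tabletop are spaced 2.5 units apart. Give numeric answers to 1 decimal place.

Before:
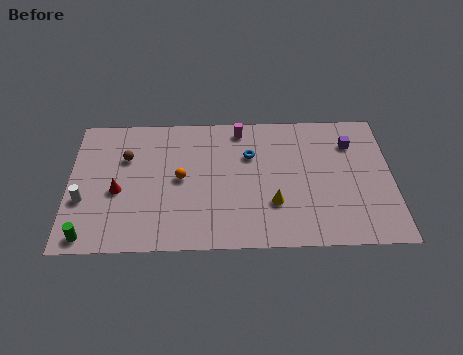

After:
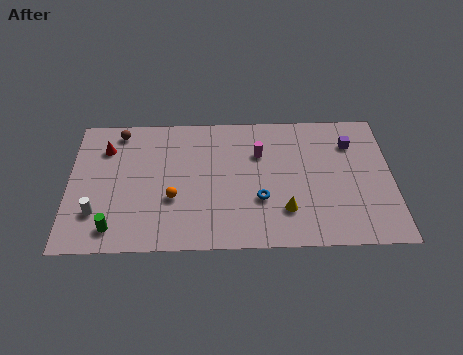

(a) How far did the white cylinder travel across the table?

1.1

From (0.8, 3.5) to (1.5, 2.6), the white cylinder covered √(0.7² + 0.9²) ≈ 1.1 units.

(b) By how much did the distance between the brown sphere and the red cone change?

-1.0

They were about 2.4 units apart before and 1.4 after — 1.0 units closer together.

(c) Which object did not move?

the purple cube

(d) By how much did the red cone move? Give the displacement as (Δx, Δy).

(-0.7, 3.1)

From the two frames, the red cone sits at roughly (2.6, 4.1) before and (1.9, 7.2) after.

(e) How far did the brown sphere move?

1.9

The brown sphere moved from about (3.0, 6.5) to (2.6, 8.4), a distance of √(0.4² + 1.9²) ≈ 1.9.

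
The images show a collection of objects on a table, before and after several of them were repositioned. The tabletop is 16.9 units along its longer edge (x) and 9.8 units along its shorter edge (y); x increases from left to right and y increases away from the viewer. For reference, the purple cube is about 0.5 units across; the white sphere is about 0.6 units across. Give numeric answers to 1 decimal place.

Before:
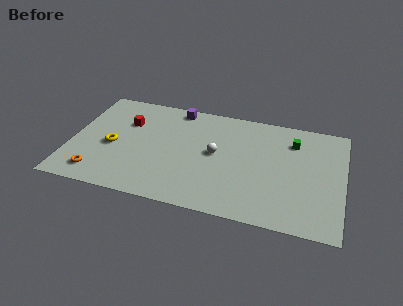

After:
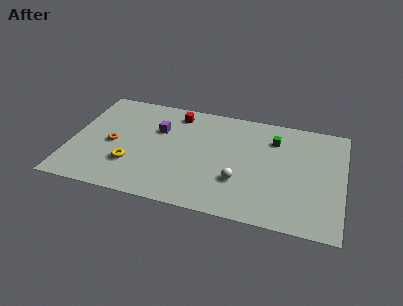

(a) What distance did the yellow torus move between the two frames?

1.9

The yellow torus was near (2.6, 4.3) before and (3.9, 2.9) after, so it travelled √(1.3² + 1.4²) ≈ 1.9 units.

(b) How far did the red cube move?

3.4

The red cube was near (3.3, 6.7) before and (6.3, 8.3) after, so it travelled √(3.0² + 1.6²) ≈ 3.4 units.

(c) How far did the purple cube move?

2.5

The purple cube was near (6.3, 8.8) before and (5.3, 6.5) after, so it travelled √(1.0² + 2.3²) ≈ 2.5 units.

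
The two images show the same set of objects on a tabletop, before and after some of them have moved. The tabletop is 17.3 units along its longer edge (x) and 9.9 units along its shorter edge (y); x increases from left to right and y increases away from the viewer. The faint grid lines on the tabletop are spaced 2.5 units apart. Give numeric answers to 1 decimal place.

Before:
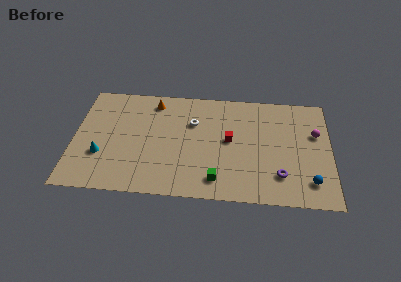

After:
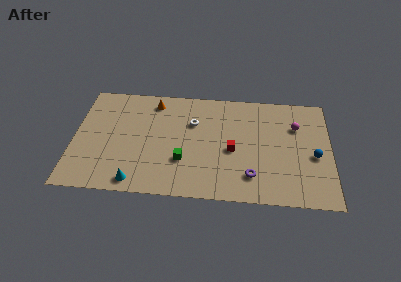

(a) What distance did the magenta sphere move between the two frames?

1.4

The magenta sphere moved from about (16.3, 6.3) to (15.0, 6.9), a distance of √(1.3² + 0.6²) ≈ 1.4.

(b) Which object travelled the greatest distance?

the cyan cone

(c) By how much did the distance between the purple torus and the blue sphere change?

+2.7

Before: roughly 2.0 units apart; after: 4.7. That's 2.7 units further apart.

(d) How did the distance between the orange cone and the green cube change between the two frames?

-2.4

Before: roughly 8.0 units apart; after: 5.6. That's 2.4 units closer together.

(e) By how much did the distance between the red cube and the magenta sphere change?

-0.9

They were about 5.9 units apart before and 5.0 after — 0.9 units closer together.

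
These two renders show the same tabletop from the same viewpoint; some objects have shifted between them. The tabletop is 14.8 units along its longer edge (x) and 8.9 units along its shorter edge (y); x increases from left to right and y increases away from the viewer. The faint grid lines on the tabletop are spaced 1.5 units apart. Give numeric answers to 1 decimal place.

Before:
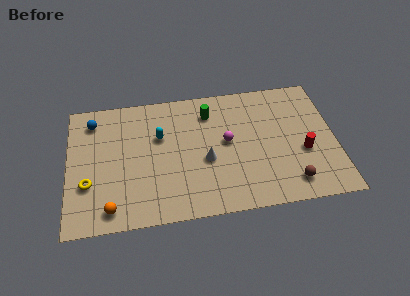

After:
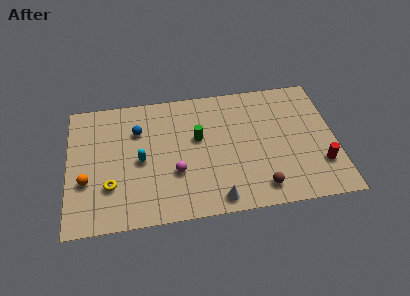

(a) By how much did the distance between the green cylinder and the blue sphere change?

-3.1

They were about 6.5 units apart before and 3.4 after — 3.1 units closer together.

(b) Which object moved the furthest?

the magenta sphere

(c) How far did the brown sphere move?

1.7

From (12.2, 1.5) to (10.5, 1.4), the brown sphere covered √(1.7² + 0.1²) ≈ 1.7 units.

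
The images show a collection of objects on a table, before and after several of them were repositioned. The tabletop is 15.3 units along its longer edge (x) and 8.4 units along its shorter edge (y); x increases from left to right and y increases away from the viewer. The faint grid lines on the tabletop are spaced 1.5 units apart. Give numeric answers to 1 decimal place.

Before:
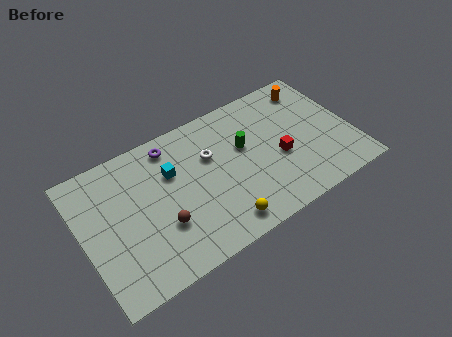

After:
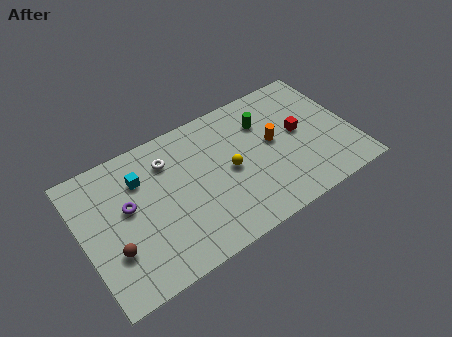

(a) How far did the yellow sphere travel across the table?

3.1

From (7.3, 1.2) to (8.3, 4.1), the yellow sphere covered √(1.0² + 2.9²) ≈ 3.1 units.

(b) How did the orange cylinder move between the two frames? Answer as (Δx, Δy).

(-2.7, -2.4)

The orange cylinder was at about (13.6, 7.0) and moved to about (10.9, 4.6).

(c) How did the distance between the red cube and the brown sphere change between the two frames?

+4.1

They were about 6.9 units apart before and 11.0 after — 4.1 units further apart.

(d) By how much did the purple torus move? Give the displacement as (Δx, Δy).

(-2.8, -2.4)

The purple torus was at about (5.4, 7.2) and moved to about (2.6, 4.8).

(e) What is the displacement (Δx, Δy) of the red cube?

(1.3, 1.0)

From the two frames, the red cube sits at roughly (11.1, 3.5) before and (12.4, 4.5) after.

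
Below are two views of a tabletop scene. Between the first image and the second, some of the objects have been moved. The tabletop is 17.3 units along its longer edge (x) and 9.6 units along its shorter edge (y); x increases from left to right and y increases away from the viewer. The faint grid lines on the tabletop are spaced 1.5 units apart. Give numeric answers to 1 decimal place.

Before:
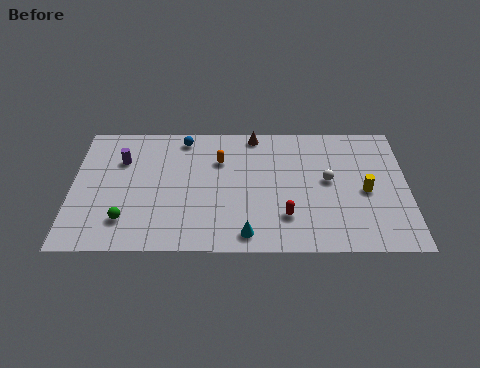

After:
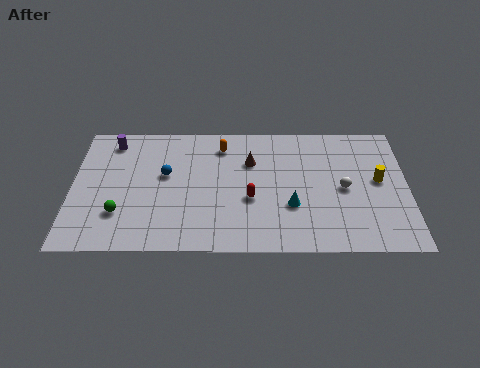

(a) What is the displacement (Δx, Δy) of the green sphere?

(-0.3, 0.5)

From the two frames, the green sphere sits at roughly (2.8, 2.2) before and (2.5, 2.7) after.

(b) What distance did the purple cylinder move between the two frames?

1.5

From (2.5, 6.7) to (2.0, 8.1), the purple cylinder covered √(0.5² + 1.4²) ≈ 1.5 units.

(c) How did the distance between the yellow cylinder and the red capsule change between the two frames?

+2.2

The distance was about 4.5 in the first image and 6.7 in the second, so they moved 2.2 units further apart.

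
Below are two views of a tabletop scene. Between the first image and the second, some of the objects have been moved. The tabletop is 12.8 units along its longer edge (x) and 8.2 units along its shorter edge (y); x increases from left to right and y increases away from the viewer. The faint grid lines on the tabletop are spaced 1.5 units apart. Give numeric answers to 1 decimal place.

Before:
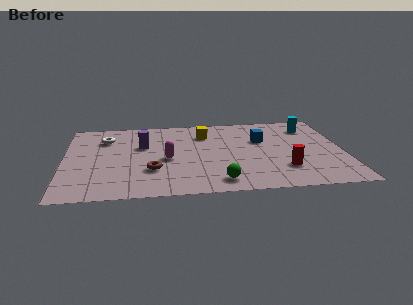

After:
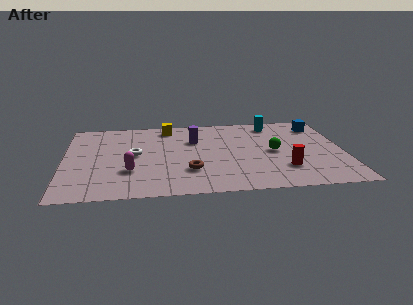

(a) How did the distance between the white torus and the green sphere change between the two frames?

-0.7

They were about 7.1 units apart before and 6.4 after — 0.7 units closer together.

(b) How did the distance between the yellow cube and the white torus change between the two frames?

-1.4

Before: roughly 4.6 units apart; after: 3.2. That's 1.4 units closer together.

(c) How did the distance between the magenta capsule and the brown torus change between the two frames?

+1.4

They were about 1.3 units apart before and 2.7 after — 1.4 units further apart.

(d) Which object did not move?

the red cylinder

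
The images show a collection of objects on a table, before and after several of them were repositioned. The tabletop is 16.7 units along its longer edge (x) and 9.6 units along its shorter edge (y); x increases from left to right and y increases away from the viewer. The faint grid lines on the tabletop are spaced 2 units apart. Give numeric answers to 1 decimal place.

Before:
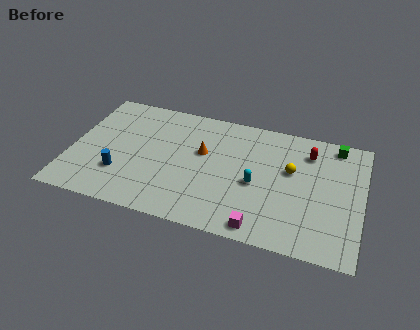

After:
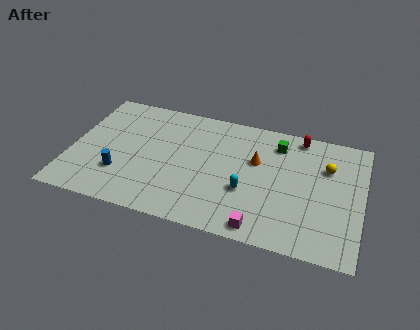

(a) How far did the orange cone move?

3.1

The orange cone moved from about (7.5, 5.8) to (10.6, 6.0), a distance of √(3.1² + 0.2²) ≈ 3.1.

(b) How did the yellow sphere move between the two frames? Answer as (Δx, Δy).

(2.0, 0.8)

The yellow sphere was at about (12.6, 5.8) and moved to about (14.6, 6.6).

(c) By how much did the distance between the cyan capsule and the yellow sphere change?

+2.9

They were about 2.5 units apart before and 5.4 after — 2.9 units further apart.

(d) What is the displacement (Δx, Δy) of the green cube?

(-3.3, -0.8)

The green cube started near (15.0, 8.5) and ended near (11.7, 7.7).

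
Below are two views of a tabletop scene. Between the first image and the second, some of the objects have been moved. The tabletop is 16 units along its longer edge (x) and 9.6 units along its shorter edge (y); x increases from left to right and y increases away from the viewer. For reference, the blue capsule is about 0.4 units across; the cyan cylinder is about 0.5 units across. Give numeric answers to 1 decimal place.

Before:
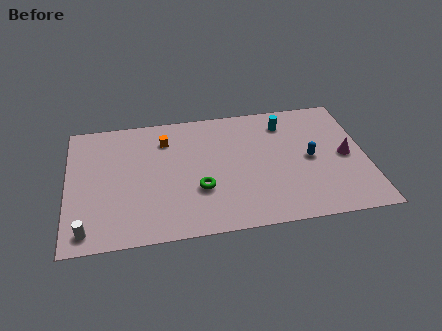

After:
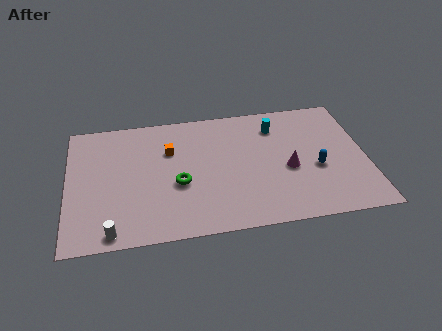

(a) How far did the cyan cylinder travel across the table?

0.5

The cyan cylinder was near (11.8, 7.7) before and (11.3, 7.5) after, so it travelled √(0.5² + 0.2²) ≈ 0.5 units.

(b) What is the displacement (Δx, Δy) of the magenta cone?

(-3.1, -0.5)

From the two frames, the magenta cone sits at roughly (14.9, 4.6) before and (11.8, 4.1) after.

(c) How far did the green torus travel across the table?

1.3

The green torus was near (7.0, 3.3) before and (5.9, 3.9) after, so it travelled √(1.1² + 0.6²) ≈ 1.3 units.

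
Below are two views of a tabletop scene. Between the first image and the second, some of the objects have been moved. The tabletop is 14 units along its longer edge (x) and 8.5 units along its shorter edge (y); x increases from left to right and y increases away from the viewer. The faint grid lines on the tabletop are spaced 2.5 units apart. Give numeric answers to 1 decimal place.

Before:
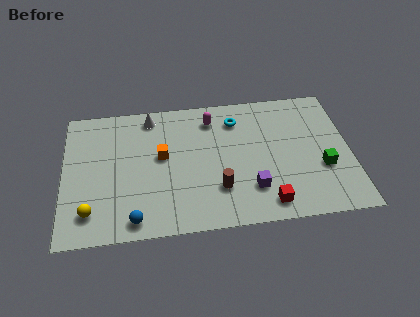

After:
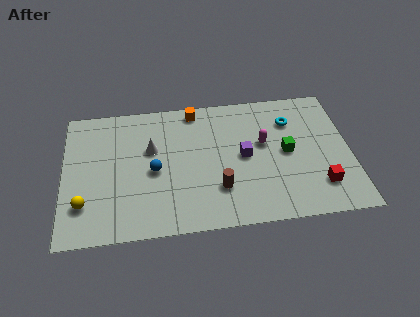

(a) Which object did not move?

the brown cylinder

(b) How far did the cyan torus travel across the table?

2.7

From (8.5, 6.7) to (11.2, 6.3), the cyan torus covered √(2.7² + 0.4²) ≈ 2.7 units.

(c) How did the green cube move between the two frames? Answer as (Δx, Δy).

(-1.7, 1.2)

From the two frames, the green cube sits at roughly (12.6, 3.1) before and (10.9, 4.3) after.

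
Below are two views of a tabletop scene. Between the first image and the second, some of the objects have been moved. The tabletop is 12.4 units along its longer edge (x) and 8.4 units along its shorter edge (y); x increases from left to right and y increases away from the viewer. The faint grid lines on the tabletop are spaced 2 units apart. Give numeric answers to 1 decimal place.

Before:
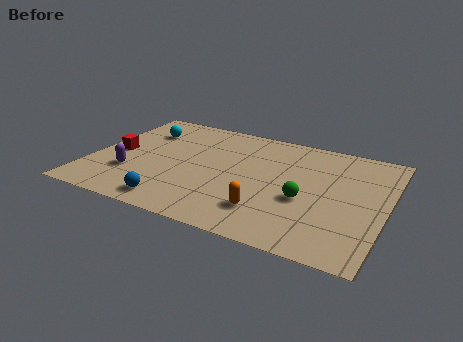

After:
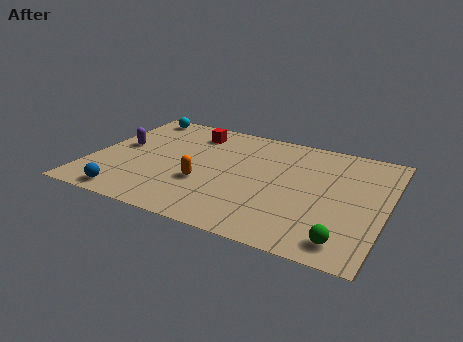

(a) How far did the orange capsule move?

3.0

The orange capsule was near (7.7, 2.0) before and (4.9, 3.0) after, so it travelled √(2.8² + 1.0²) ≈ 3.0 units.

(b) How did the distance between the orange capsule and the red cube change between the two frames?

-3.1

Before: roughly 7.0 units apart; after: 3.9. That's 3.1 units closer together.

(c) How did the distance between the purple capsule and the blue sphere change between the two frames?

+1.2

The distance was about 2.6 in the first image and 3.8 in the second, so they moved 1.2 units further apart.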